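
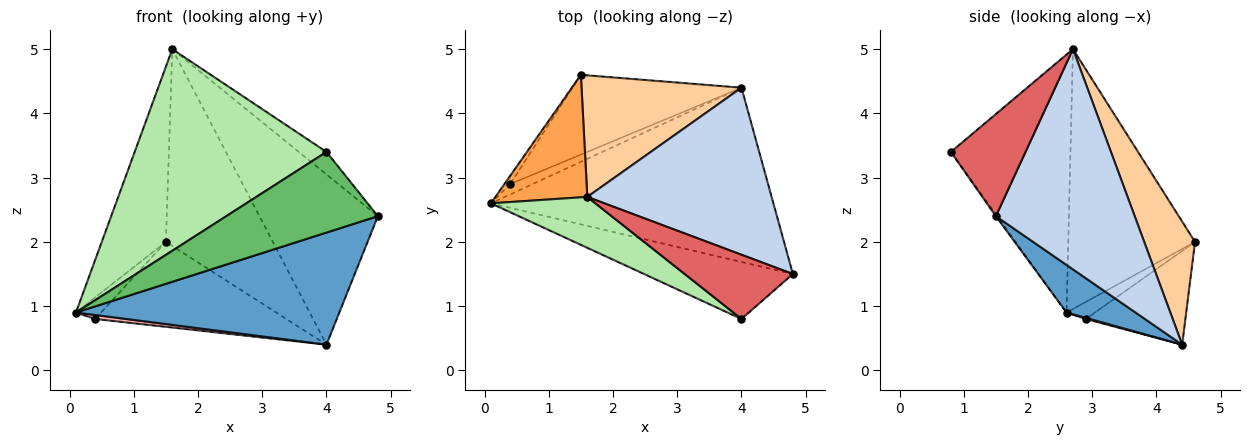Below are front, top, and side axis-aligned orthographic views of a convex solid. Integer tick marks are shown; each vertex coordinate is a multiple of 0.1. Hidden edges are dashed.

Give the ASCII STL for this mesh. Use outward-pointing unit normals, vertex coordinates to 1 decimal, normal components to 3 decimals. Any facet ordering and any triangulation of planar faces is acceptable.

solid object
 facet normal 0.140 -0.536 -0.833
  outer loop
   vertex 4.0 4.4 0.4
   vertex 4.8 1.5 2.4
   vertex 0.1 2.6 0.9
  endloop
 endfacet
 facet normal 0.642 0.547 0.537
  outer loop
   vertex 1.6 2.7 5.0
   vertex 4.8 1.5 2.4
   vertex 4.0 4.4 0.4
  endloop
 endfacet
 facet normal -0.851 0.430 0.301
  outer loop
   vertex 1.5 4.6 2.0
   vertex 0.1 2.6 0.9
   vertex 1.6 2.7 5.0
  endloop
 endfacet
 facet normal 0.375 0.789 0.487
  outer loop
   vertex 1.5 4.6 2.0
   vertex 1.6 2.7 5.0
   vertex 4.0 4.4 0.4
  endloop
 endfacet
 facet normal -0.007 -0.817 -0.577
  outer loop
   vertex 4.0 0.8 3.4
   vertex 0.1 2.6 0.9
   vertex 4.8 1.5 2.4
  endloop
 endfacet
 facet normal -0.517 -0.830 0.209
  outer loop
   vertex 4.0 0.8 3.4
   vertex 1.6 2.7 5.0
   vertex 0.1 2.6 0.9
  endloop
 endfacet
 facet normal 0.665 0.247 0.705
  outer loop
   vertex 4.0 0.8 3.4
   vertex 4.8 1.5 2.4
   vertex 1.6 2.7 5.0
  endloop
 endfacet
 facet normal 0.044 -0.356 -0.934
  outer loop
   vertex 0.4 2.9 0.8
   vertex 4.0 4.4 0.4
   vertex 0.1 2.6 0.9
  endloop
 endfacet
 facet normal -0.725 0.643 -0.246
  outer loop
   vertex 0.4 2.9 0.8
   vertex 0.1 2.6 0.9
   vertex 1.5 4.6 2.0
  endloop
 endfacet
 facet normal -0.355 0.681 -0.640
  outer loop
   vertex 0.4 2.9 0.8
   vertex 1.5 4.6 2.0
   vertex 4.0 4.4 0.4
  endloop
 endfacet
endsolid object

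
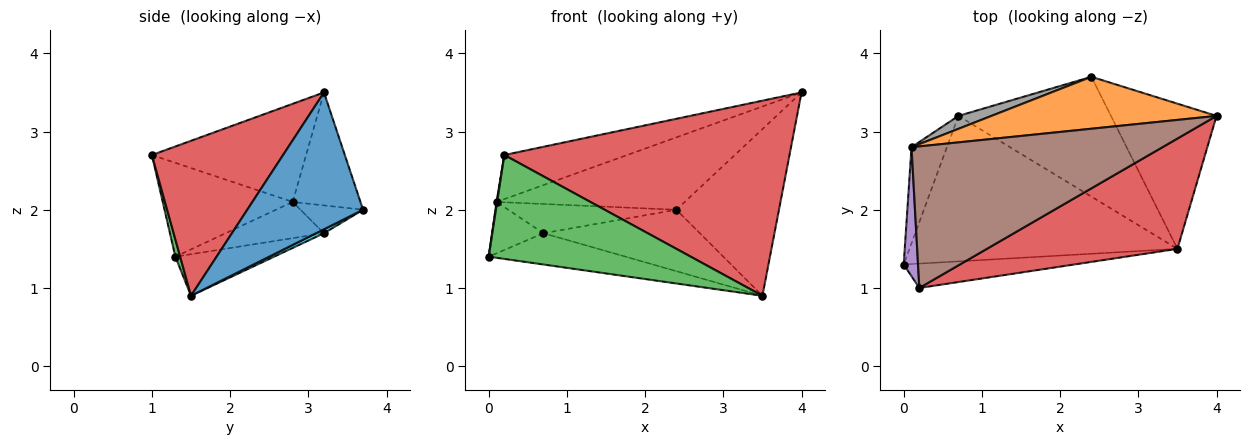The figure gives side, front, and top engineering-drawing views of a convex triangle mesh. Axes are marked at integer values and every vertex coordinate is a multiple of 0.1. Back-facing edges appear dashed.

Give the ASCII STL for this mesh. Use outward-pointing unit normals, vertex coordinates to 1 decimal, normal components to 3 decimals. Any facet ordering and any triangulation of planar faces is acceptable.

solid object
 facet normal 0.648 0.574 -0.500
  outer loop
   vertex 2.4 3.7 2.0
   vertex 4.0 3.2 3.5
   vertex 3.5 1.5 0.9
  endloop
 endfacet
 facet normal -0.281 0.780 0.559
  outer loop
   vertex 0.1 2.8 2.1
   vertex 4.0 3.2 3.5
   vertex 2.4 3.7 2.0
  endloop
 endfacet
 facet normal 0.023 -0.973 -0.228
  outer loop
   vertex 0.2 1.0 2.7
   vertex 0.0 1.3 1.4
   vertex 3.5 1.5 0.9
  endloop
 endfacet
 facet normal 0.372 -0.808 0.457
  outer loop
   vertex 0.2 1.0 2.7
   vertex 3.5 1.5 0.9
   vertex 4.0 3.2 3.5
  endloop
 endfacet
 facet normal -0.989 -0.005 0.151
  outer loop
   vertex 0.2 1.0 2.7
   vertex 0.1 2.8 2.1
   vertex 0.0 1.3 1.4
  endloop
 endfacet
 facet normal -0.350 0.279 0.894
  outer loop
   vertex 0.2 1.0 2.7
   vertex 4.0 3.2 3.5
   vertex 0.1 2.8 2.1
  endloop
 endfacet
 facet normal -0.670 0.350 -0.655
  outer loop
   vertex 0.7 3.2 1.7
   vertex 0.0 1.3 1.4
   vertex 0.1 2.8 2.1
  endloop
 endfacet
 facet normal -0.322 0.866 0.383
  outer loop
   vertex 0.7 3.2 1.7
   vertex 0.1 2.8 2.1
   vertex 2.4 3.7 2.0
  endloop
 endfacet
 facet normal -0.150 0.208 -0.967
  outer loop
   vertex 0.7 3.2 1.7
   vertex 3.5 1.5 0.9
   vertex 0.0 1.3 1.4
  endloop
 endfacet
 facet normal 0.023 0.456 -0.890
  outer loop
   vertex 0.7 3.2 1.7
   vertex 2.4 3.7 2.0
   vertex 3.5 1.5 0.9
  endloop
 endfacet
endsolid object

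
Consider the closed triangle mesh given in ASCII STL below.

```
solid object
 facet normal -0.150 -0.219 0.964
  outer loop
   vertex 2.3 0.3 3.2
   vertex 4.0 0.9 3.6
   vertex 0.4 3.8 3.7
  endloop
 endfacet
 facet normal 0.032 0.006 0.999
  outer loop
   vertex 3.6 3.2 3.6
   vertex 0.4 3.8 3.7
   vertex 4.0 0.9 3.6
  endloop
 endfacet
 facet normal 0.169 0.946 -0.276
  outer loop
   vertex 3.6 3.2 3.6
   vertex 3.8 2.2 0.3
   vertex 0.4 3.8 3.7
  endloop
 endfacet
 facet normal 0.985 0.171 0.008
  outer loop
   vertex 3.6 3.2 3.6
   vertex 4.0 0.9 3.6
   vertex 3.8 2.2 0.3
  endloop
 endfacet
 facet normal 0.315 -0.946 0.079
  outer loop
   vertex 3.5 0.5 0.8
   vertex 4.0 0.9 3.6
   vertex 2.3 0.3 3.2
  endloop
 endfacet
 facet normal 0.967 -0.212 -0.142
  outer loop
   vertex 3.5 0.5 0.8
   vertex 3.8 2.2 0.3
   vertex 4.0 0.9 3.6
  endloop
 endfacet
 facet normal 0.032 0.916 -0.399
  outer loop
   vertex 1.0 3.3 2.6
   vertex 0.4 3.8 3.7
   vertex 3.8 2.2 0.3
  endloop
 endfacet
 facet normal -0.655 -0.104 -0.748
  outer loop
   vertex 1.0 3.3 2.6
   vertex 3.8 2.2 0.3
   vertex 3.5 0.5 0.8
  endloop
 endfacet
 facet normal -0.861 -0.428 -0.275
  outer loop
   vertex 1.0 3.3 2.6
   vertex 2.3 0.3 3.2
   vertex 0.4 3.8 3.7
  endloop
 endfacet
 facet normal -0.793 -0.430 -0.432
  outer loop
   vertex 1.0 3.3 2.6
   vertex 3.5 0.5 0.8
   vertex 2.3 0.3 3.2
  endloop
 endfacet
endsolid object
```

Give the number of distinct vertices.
7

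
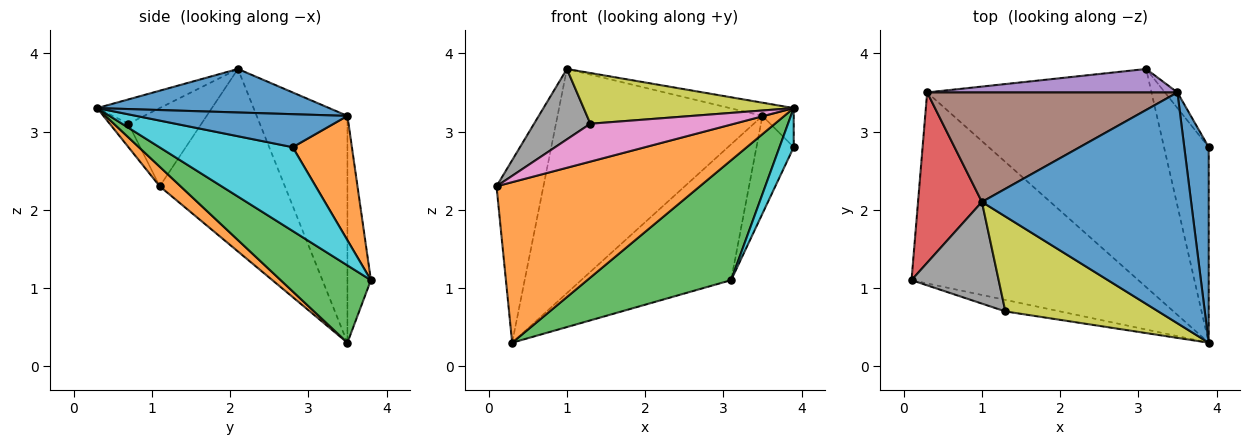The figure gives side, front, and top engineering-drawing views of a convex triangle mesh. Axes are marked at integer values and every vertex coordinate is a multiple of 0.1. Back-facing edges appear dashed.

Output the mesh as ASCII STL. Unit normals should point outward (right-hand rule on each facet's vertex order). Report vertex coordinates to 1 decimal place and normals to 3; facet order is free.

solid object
 facet normal 0.203 0.056 0.978
  outer loop
   vertex 3.5 3.5 3.2
   vertex 1.0 2.1 3.8
   vertex 3.9 0.3 3.3
  endloop
 endfacet
 facet normal 0.066 -0.642 -0.764
  outer loop
   vertex 0.3 3.5 0.3
   vertex 3.9 0.3 3.3
   vertex 0.1 1.1 2.3
  endloop
 endfacet
 facet normal 0.289 -0.461 -0.839
  outer loop
   vertex 0.3 3.5 0.3
   vertex 3.1 3.8 1.1
   vertex 3.9 0.3 3.3
  endloop
 endfacet
 facet normal -0.890 0.334 0.311
  outer loop
   vertex 0.3 3.5 0.3
   vertex 0.1 1.1 2.3
   vertex 1.0 2.1 3.8
  endloop
 endfacet
 facet normal -0.152 0.974 0.168
  outer loop
   vertex 0.3 3.5 0.3
   vertex 3.5 3.5 3.2
   vertex 3.1 3.8 1.1
  endloop
 endfacet
 facet normal -0.370 0.835 0.408
  outer loop
   vertex 0.3 3.5 0.3
   vertex 1.0 2.1 3.8
   vertex 3.5 3.5 3.2
  endloop
 endfacet
 facet normal -0.124 -0.949 -0.289
  outer loop
   vertex 1.3 0.7 3.1
   vertex 0.1 1.1 2.3
   vertex 3.9 0.3 3.3
  endloop
 endfacet
 facet normal -0.594 -0.458 0.662
  outer loop
   vertex 1.3 0.7 3.1
   vertex 1.0 2.1 3.8
   vertex 0.1 1.1 2.3
  endloop
 endfacet
 facet normal -0.139 -0.467 0.874
  outer loop
   vertex 1.3 0.7 3.1
   vertex 3.9 0.3 3.3
   vertex 1.0 2.1 3.8
  endloop
 endfacet
 facet normal 0.878 -0.094 -0.469
  outer loop
   vertex 3.9 2.8 2.8
   vertex 3.9 0.3 3.3
   vertex 3.1 3.8 1.1
  endloop
 endfacet
 facet normal 0.798 0.118 0.591
  outer loop
   vertex 3.9 2.8 2.8
   vertex 3.5 3.5 3.2
   vertex 3.9 0.3 3.3
  endloop
 endfacet
 facet normal 0.843 0.530 -0.085
  outer loop
   vertex 3.9 2.8 2.8
   vertex 3.1 3.8 1.1
   vertex 3.5 3.5 3.2
  endloop
 endfacet
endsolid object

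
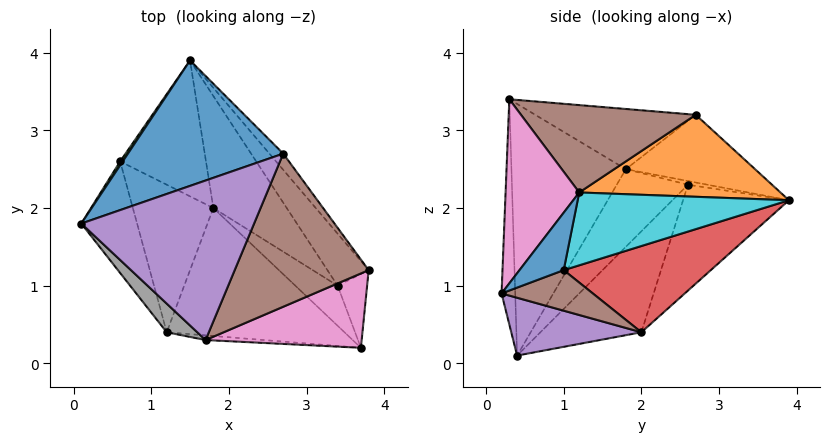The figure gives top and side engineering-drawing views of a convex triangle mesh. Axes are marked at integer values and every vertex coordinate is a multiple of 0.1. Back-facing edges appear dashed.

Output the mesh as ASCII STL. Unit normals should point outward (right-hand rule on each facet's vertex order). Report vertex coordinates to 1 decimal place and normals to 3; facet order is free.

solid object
 facet normal -0.365 0.403 0.839
  outer loop
   vertex 2.7 2.7 3.2
   vertex 1.5 3.9 2.1
   vertex 0.1 1.8 2.5
  endloop
 endfacet
 facet normal 0.757 0.640 -0.128
  outer loop
   vertex 2.7 2.7 3.2
   vertex 3.8 1.2 2.2
   vertex 1.5 3.9 2.1
  endloop
 endfacet
 facet normal -0.685 0.548 0.480
  outer loop
   vertex 0.6 2.6 2.3
   vertex 0.1 1.8 2.5
   vertex 1.5 3.9 2.1
  endloop
 endfacet
 facet normal -0.764 0.340 -0.549
  outer loop
   vertex 0.6 2.6 2.3
   vertex 1.2 0.4 0.1
   vertex 0.1 1.8 2.5
  endloop
 endfacet
 facet normal -0.322 0.211 0.923
  outer loop
   vertex 1.7 0.3 3.4
   vertex 2.7 2.7 3.2
   vertex 0.1 1.8 2.5
  endloop
 endfacet
 facet normal 0.540 -0.156 0.827
  outer loop
   vertex 1.7 0.3 3.4
   vertex 3.8 1.2 2.2
   vertex 2.7 2.7 3.2
  endloop
 endfacet
 facet normal 0.562 -0.676 0.477
  outer loop
   vertex 1.7 0.3 3.4
   vertex 3.7 0.2 0.9
   vertex 3.8 1.2 2.2
  endloop
 endfacet
 facet normal -0.707 -0.702 0.086
  outer loop
   vertex 1.7 0.3 3.4
   vertex 0.1 1.8 2.5
   vertex 1.2 0.4 0.1
  endloop
 endfacet
 facet normal -0.074 -0.997 -0.019
  outer loop
   vertex 1.7 0.3 3.4
   vertex 1.2 0.4 0.1
   vertex 3.7 0.2 0.9
  endloop
 endfacet
 facet normal 0.705 0.586 -0.399
  outer loop
   vertex 3.4 1.0 1.2
   vertex 1.5 3.9 2.1
   vertex 3.8 1.2 2.2
  endloop
 endfacet
 facet normal 0.794 0.451 -0.408
  outer loop
   vertex 3.4 1.0 1.2
   vertex 3.8 1.2 2.2
   vertex 3.7 0.2 0.9
  endloop
 endfacet
 facet normal -0.711 0.403 -0.576
  outer loop
   vertex 1.8 2.0 0.4
   vertex 0.6 2.6 2.3
   vertex 1.5 3.9 2.1
  endloop
 endfacet
 facet normal -0.723 0.379 -0.577
  outer loop
   vertex 1.8 2.0 0.4
   vertex 1.2 0.4 0.1
   vertex 0.6 2.6 2.3
  endloop
 endfacet
 facet normal 0.624 0.574 -0.531
  outer loop
   vertex 1.8 2.0 0.4
   vertex 1.5 3.9 2.1
   vertex 3.4 1.0 1.2
  endloop
 endfacet
 facet normal 0.309 0.062 -0.949
  outer loop
   vertex 1.8 2.0 0.4
   vertex 3.7 0.2 0.9
   vertex 1.2 0.4 0.1
  endloop
 endfacet
 facet normal 0.612 0.468 -0.638
  outer loop
   vertex 1.8 2.0 0.4
   vertex 3.4 1.0 1.2
   vertex 3.7 0.2 0.9
  endloop
 endfacet
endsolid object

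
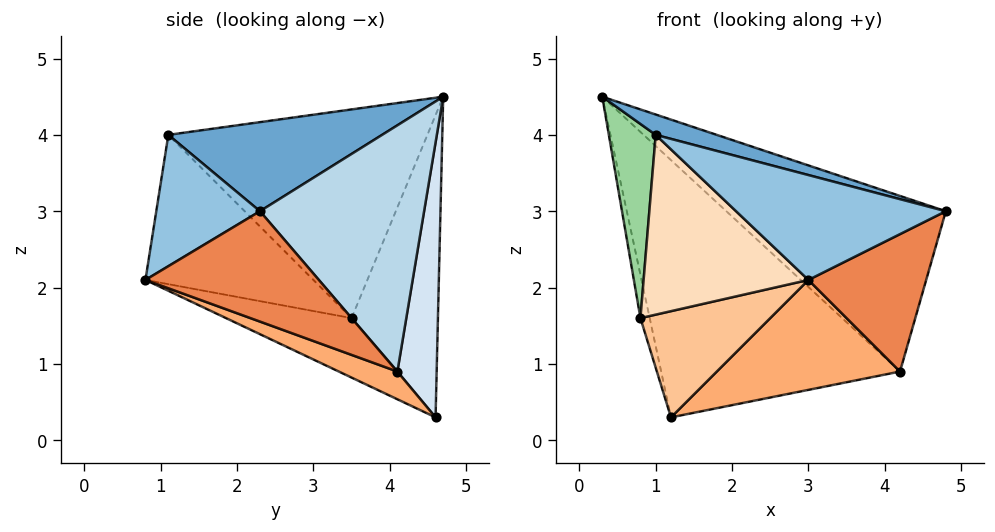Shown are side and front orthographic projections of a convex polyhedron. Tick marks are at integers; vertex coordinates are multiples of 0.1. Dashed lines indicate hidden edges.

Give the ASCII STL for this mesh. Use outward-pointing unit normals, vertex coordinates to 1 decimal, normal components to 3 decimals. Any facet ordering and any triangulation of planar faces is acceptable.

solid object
 facet normal 0.277 -0.079 0.958
  outer loop
   vertex 1.0 1.1 4.0
   vertex 4.8 2.3 3.0
   vertex 0.3 4.7 4.5
  endloop
 endfacet
 facet normal 0.379 -0.766 0.519
  outer loop
   vertex 1.0 1.1 4.0
   vertex 3.0 0.8 2.1
   vertex 4.8 2.3 3.0
  endloop
 endfacet
 facet normal 0.532 0.712 0.458
  outer loop
   vertex 4.2 4.1 0.9
   vertex 0.3 4.7 4.5
   vertex 4.8 2.3 3.0
  endloop
 endfacet
 facet normal 0.162 0.987 0.011
  outer loop
   vertex 4.2 4.1 0.9
   vertex 1.2 4.6 0.3
   vertex 0.3 4.7 4.5
  endloop
 endfacet
 facet normal 0.672 -0.456 -0.583
  outer loop
   vertex 4.2 4.1 0.9
   vertex 4.8 2.3 3.0
   vertex 3.0 0.8 2.1
  endloop
 endfacet
 facet normal 0.121 -0.378 -0.918
  outer loop
   vertex 4.2 4.1 0.9
   vertex 3.0 0.8 2.1
   vertex 1.2 4.6 0.3
  endloop
 endfacet
 facet normal -0.537 -0.555 -0.635
  outer loop
   vertex 0.8 3.5 1.6
   vertex 1.2 4.6 0.3
   vertex 3.0 0.8 2.1
  endloop
 endfacet
 facet normal -0.601 -0.590 -0.540
  outer loop
   vertex 0.8 3.5 1.6
   vertex 3.0 0.8 2.1
   vertex 1.0 1.1 4.0
  endloop
 endfacet
 facet normal -0.972 0.104 -0.211
  outer loop
   vertex 0.8 3.5 1.6
   vertex 0.3 4.7 4.5
   vertex 1.2 4.6 0.3
  endloop
 endfacet
 facet normal -0.980 -0.177 -0.096
  outer loop
   vertex 0.8 3.5 1.6
   vertex 1.0 1.1 4.0
   vertex 0.3 4.7 4.5
  endloop
 endfacet
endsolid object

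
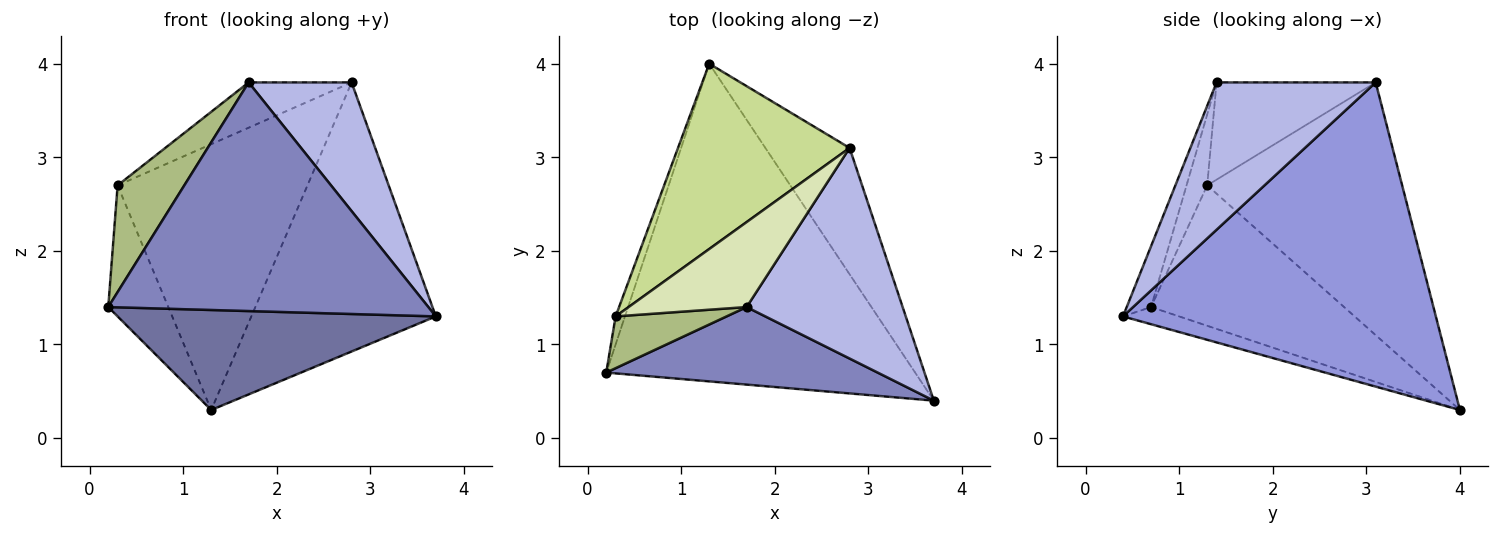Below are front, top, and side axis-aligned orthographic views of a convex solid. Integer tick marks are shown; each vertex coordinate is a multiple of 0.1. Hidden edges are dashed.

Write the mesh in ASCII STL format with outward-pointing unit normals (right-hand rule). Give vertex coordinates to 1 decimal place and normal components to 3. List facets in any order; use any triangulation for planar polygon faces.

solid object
 facet normal -0.053 -0.300 -0.953
  outer loop
   vertex 1.3 4.0 0.3
   vertex 3.7 0.4 1.3
   vertex 0.2 0.7 1.4
  endloop
 endfacet
 facet normal -0.072 -0.945 0.320
  outer loop
   vertex 1.7 1.4 3.8
   vertex 0.2 0.7 1.4
   vertex 3.7 0.4 1.3
  endloop
 endfacet
 facet normal 0.838 0.494 -0.232
  outer loop
   vertex 2.8 3.1 3.8
   vertex 3.7 0.4 1.3
   vertex 1.3 4.0 0.3
  endloop
 endfacet
 facet normal 0.627 -0.406 0.664
  outer loop
   vertex 2.8 3.1 3.8
   vertex 1.7 1.4 3.8
   vertex 3.7 0.4 1.3
  endloop
 endfacet
 facet normal -0.953 0.296 -0.064
  outer loop
   vertex 0.3 1.3 2.7
   vertex 1.3 4.0 0.3
   vertex 0.2 0.7 1.4
  endloop
 endfacet
 facet normal -0.269 -0.867 0.421
  outer loop
   vertex 0.3 1.3 2.7
   vertex 0.2 0.7 1.4
   vertex 1.7 1.4 3.8
  endloop
 endfacet
 facet normal -0.644 0.627 0.437
  outer loop
   vertex 0.3 1.3 2.7
   vertex 2.8 3.1 3.8
   vertex 1.3 4.0 0.3
  endloop
 endfacet
 facet normal -0.588 0.380 0.714
  outer loop
   vertex 0.3 1.3 2.7
   vertex 1.7 1.4 3.8
   vertex 2.8 3.1 3.8
  endloop
 endfacet
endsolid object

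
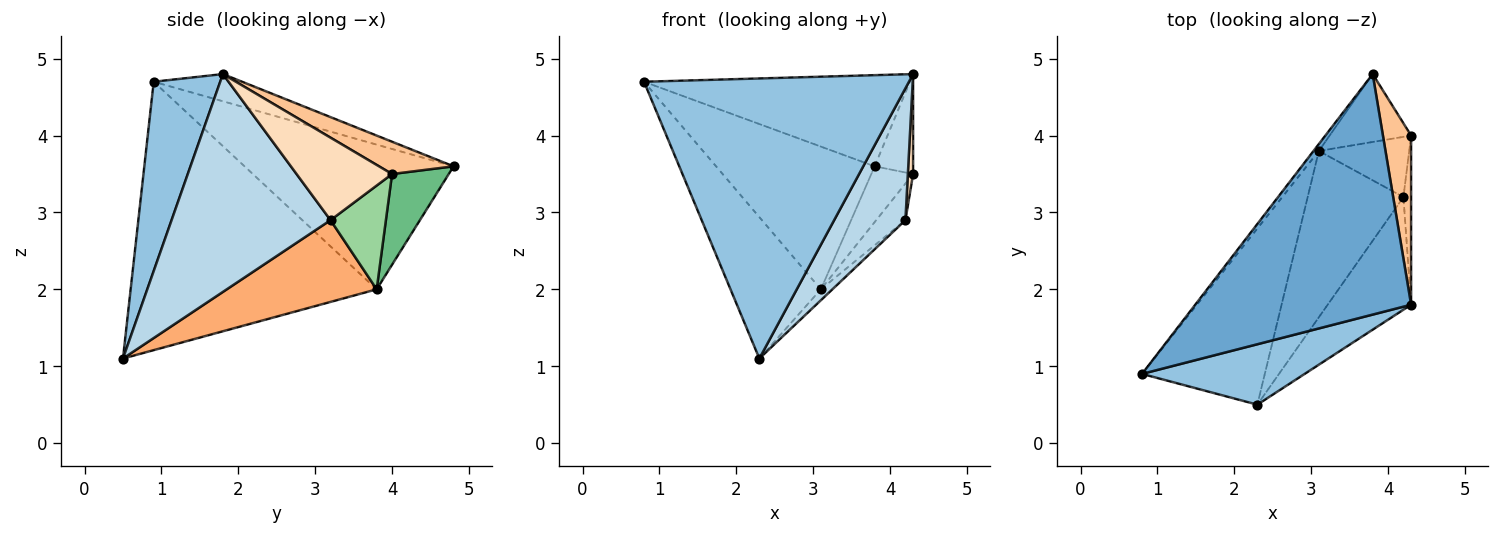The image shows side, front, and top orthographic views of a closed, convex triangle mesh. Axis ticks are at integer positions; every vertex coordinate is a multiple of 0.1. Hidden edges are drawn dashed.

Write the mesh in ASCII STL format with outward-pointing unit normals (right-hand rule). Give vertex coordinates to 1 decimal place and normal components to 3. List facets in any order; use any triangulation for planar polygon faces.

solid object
 facet normal -0.117 0.352 0.929
  outer loop
   vertex 3.8 4.8 3.6
   vertex 0.8 0.9 4.7
   vertex 4.3 1.8 4.8
  endloop
 endfacet
 facet normal 0.238 -0.949 0.205
  outer loop
   vertex 2.3 0.5 1.1
   vertex 4.3 1.8 4.8
   vertex 0.8 0.9 4.7
  endloop
 endfacet
 facet normal 0.861 -0.386 -0.330
  outer loop
   vertex 4.2 3.2 2.9
   vertex 4.3 1.8 4.8
   vertex 2.3 0.5 1.1
  endloop
 endfacet
 facet normal -0.796 0.604 -0.029
  outer loop
   vertex 3.1 3.8 2.0
   vertex 0.8 0.9 4.7
   vertex 3.8 4.8 3.6
  endloop
 endfacet
 facet normal -0.863 0.317 -0.395
  outer loop
   vertex 3.1 3.8 2.0
   vertex 2.3 0.5 1.1
   vertex 0.8 0.9 4.7
  endloop
 endfacet
 facet normal 0.649 0.050 -0.759
  outer loop
   vertex 3.1 3.8 2.0
   vertex 4.2 3.2 2.9
   vertex 2.3 0.5 1.1
  endloop
 endfacet
 facet normal 0.702 0.362 0.613
  outer loop
   vertex 4.3 4.0 3.5
   vertex 3.8 4.8 3.6
   vertex 4.3 1.8 4.8
  endloop
 endfacet
 facet normal 0.994 -0.055 -0.093
  outer loop
   vertex 4.3 4.0 3.5
   vertex 4.3 1.8 4.8
   vertex 4.2 3.2 2.9
  endloop
 endfacet
 facet normal 0.652 0.481 -0.586
  outer loop
   vertex 4.3 4.0 3.5
   vertex 3.1 3.8 2.0
   vertex 3.8 4.8 3.6
  endloop
 endfacet
 facet normal 0.701 0.370 -0.610
  outer loop
   vertex 4.3 4.0 3.5
   vertex 4.2 3.2 2.9
   vertex 3.1 3.8 2.0
  endloop
 endfacet
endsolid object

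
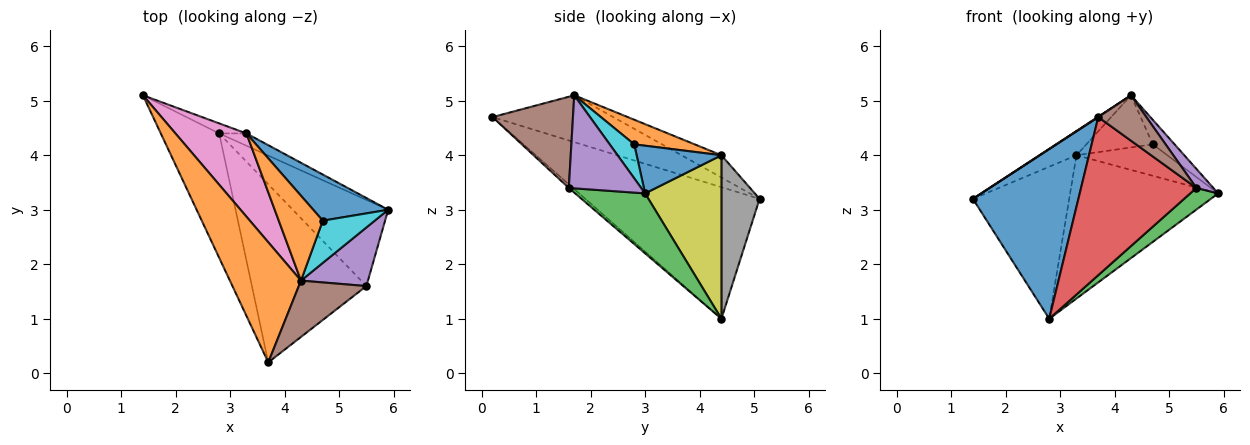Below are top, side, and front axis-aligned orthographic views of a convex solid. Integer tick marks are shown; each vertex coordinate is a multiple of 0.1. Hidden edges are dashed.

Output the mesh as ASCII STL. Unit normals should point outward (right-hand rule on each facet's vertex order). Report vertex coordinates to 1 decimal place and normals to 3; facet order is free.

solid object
 facet normal -0.800 -0.484 -0.355
  outer loop
   vertex 2.8 4.4 1.0
   vertex 3.7 0.2 4.7
   vertex 1.4 5.1 3.2
  endloop
 endfacet
 facet normal -0.550 -0.003 0.835
  outer loop
   vertex 4.3 1.7 5.1
   vertex 1.4 5.1 3.2
   vertex 3.7 0.2 4.7
  endloop
 endfacet
 facet normal 0.521 -0.208 -0.828
  outer loop
   vertex 5.5 1.6 3.4
   vertex 2.8 4.4 1.0
   vertex 5.9 3.0 3.3
  endloop
 endfacet
 facet normal -0.024 -0.664 -0.748
  outer loop
   vertex 5.5 1.6 3.4
   vertex 3.7 0.2 4.7
   vertex 2.8 4.4 1.0
  endloop
 endfacet
 facet normal 0.797 -0.187 0.574
  outer loop
   vertex 5.5 1.6 3.4
   vertex 5.9 3.0 3.3
   vertex 4.3 1.7 5.1
  endloop
 endfacet
 facet normal 0.724 -0.433 0.537
  outer loop
   vertex 5.5 1.6 3.4
   vertex 4.3 1.7 5.1
   vertex 3.7 0.2 4.7
  endloop
 endfacet
 facet normal -0.288 0.268 0.919
  outer loop
   vertex 3.3 4.4 4.0
   vertex 1.4 5.1 3.2
   vertex 4.3 1.7 5.1
  endloop
 endfacet
 facet normal 0.368 0.928 -0.061
  outer loop
   vertex 3.3 4.4 4.0
   vertex 2.8 4.4 1.0
   vertex 1.4 5.1 3.2
  endloop
 endfacet
 facet normal 0.457 0.886 -0.076
  outer loop
   vertex 3.3 4.4 4.0
   vertex 5.9 3.0 3.3
   vertex 2.8 4.4 1.0
  endloop
 endfacet
 facet normal 0.492 0.437 0.753
  outer loop
   vertex 4.7 2.8 4.2
   vertex 4.3 1.7 5.1
   vertex 5.9 3.0 3.3
  endloop
 endfacet
 facet normal 0.465 0.499 0.731
  outer loop
   vertex 4.7 2.8 4.2
   vertex 5.9 3.0 3.3
   vertex 3.3 4.4 4.0
  endloop
 endfacet
 facet normal 0.430 0.473 0.769
  outer loop
   vertex 4.7 2.8 4.2
   vertex 3.3 4.4 4.0
   vertex 4.3 1.7 5.1
  endloop
 endfacet
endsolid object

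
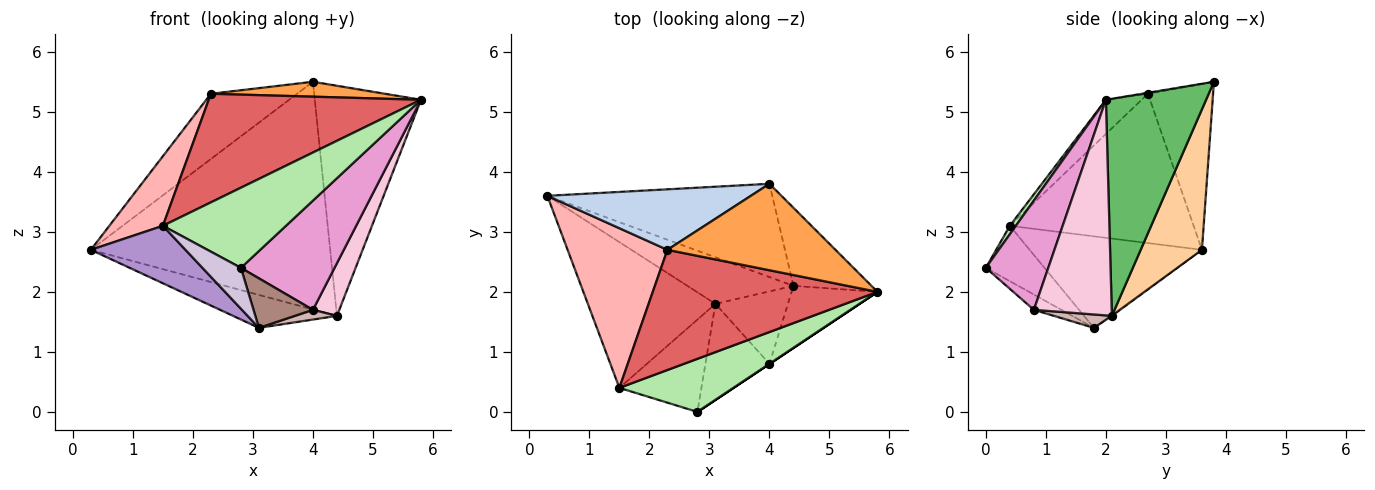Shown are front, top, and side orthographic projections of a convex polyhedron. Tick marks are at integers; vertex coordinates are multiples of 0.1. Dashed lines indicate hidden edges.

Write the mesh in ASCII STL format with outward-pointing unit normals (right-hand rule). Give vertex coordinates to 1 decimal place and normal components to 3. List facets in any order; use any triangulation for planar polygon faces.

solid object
 facet normal -0.008 0.578 -0.816
  outer loop
   vertex 4.4 2.1 1.6
   vertex 3.1 1.8 1.4
   vertex 0.3 3.6 2.7
  endloop
 endfacet
 facet normal -0.485 0.641 0.595
  outer loop
   vertex 4.0 3.8 5.5
   vertex 0.3 3.6 2.7
   vertex 2.3 2.7 5.3
  endloop
 endfacet
 facet normal -0.006 -0.170 0.985
  outer loop
   vertex 4.0 3.8 5.5
   vertex 2.3 2.7 5.3
   vertex 5.8 2.0 5.2
  endloop
 endfacet
 facet normal 0.230 0.900 -0.369
  outer loop
   vertex 4.0 3.8 5.5
   vertex 4.4 2.1 1.6
   vertex 0.3 3.6 2.7
  endloop
 endfacet
 facet normal 0.666 0.706 -0.239
  outer loop
   vertex 4.0 3.8 5.5
   vertex 5.8 2.0 5.2
   vertex 4.4 2.1 1.6
  endloop
 endfacet
 facet normal 0.041 -0.833 0.552
  outer loop
   vertex 1.5 0.4 3.1
   vertex 2.8 0.0 2.4
   vertex 5.8 2.0 5.2
  endloop
 endfacet
 facet normal -0.112 -0.666 0.737
  outer loop
   vertex 1.5 0.4 3.1
   vertex 5.8 2.0 5.2
   vertex 2.3 2.7 5.3
  endloop
 endfacet
 facet normal -0.808 -0.236 0.540
  outer loop
   vertex 1.5 0.4 3.1
   vertex 2.3 2.7 5.3
   vertex 0.3 3.6 2.7
  endloop
 endfacet
 facet normal -0.555 -0.305 -0.774
  outer loop
   vertex 1.5 0.4 3.1
   vertex 0.3 3.6 2.7
   vertex 3.1 1.8 1.4
  endloop
 endfacet
 facet normal -0.525 -0.345 -0.778
  outer loop
   vertex 1.5 0.4 3.1
   vertex 3.1 1.8 1.4
   vertex 2.8 0.0 2.4
  endloop
 endfacet
 facet normal -0.208 -0.448 -0.869
  outer loop
   vertex 4.0 0.8 1.7
   vertex 2.8 0.0 2.4
   vertex 3.1 1.8 1.4
  endloop
 endfacet
 facet normal 0.180 -0.130 -0.975
  outer loop
   vertex 4.0 0.8 1.7
   vertex 3.1 1.8 1.4
   vertex 4.4 2.1 1.6
  endloop
 endfacet
 facet normal 0.555 -0.832 0.000
  outer loop
   vertex 4.0 0.8 1.7
   vertex 5.8 2.0 5.2
   vertex 2.8 0.0 2.4
  endloop
 endfacet
 facet normal 0.886 -0.300 -0.353
  outer loop
   vertex 4.0 0.8 1.7
   vertex 4.4 2.1 1.6
   vertex 5.8 2.0 5.2
  endloop
 endfacet
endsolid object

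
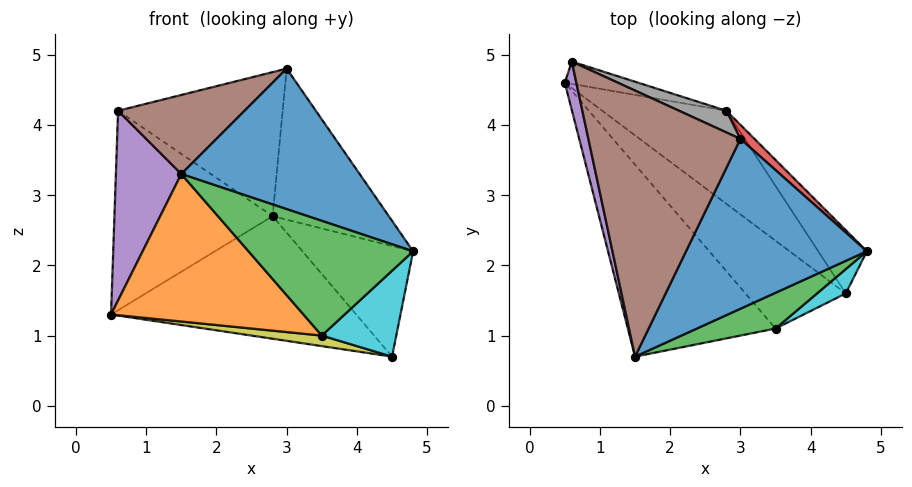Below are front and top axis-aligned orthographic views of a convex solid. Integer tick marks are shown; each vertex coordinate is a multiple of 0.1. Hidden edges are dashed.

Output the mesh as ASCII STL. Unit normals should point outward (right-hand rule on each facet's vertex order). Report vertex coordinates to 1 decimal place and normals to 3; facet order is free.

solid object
 facet normal 0.480 -0.559 0.676
  outer loop
   vertex 3.0 3.8 4.8
   vertex 1.5 0.7 3.3
   vertex 4.8 2.2 2.2
  endloop
 endfacet
 facet normal -0.620 -0.478 -0.622
  outer loop
   vertex 3.5 1.1 1.0
   vertex 1.5 0.7 3.3
   vertex 0.5 4.6 1.3
  endloop
 endfacet
 facet normal 0.470 -0.842 0.263
  outer loop
   vertex 3.5 1.1 1.0
   vertex 4.8 2.2 2.2
   vertex 1.5 0.7 3.3
  endloop
 endfacet
 facet normal 0.714 0.697 0.065
  outer loop
   vertex 2.8 4.2 2.7
   vertex 3.0 3.8 4.8
   vertex 4.8 2.2 2.2
  endloop
 endfacet
 facet normal -0.974 -0.221 0.056
  outer loop
   vertex 0.6 4.9 4.2
   vertex 0.5 4.6 1.3
   vertex 1.5 0.7 3.3
  endloop
 endfacet
 facet normal -0.347 -0.267 0.899
  outer loop
   vertex 0.6 4.9 4.2
   vertex 1.5 0.7 3.3
   vertex 3.0 3.8 4.8
  endloop
 endfacet
 facet normal 0.234 0.966 -0.108
  outer loop
   vertex 0.6 4.9 4.2
   vertex 2.8 4.2 2.7
   vertex 0.5 4.6 1.3
  endloop
 endfacet
 facet normal 0.384 0.913 0.137
  outer loop
   vertex 0.6 4.9 4.2
   vertex 3.0 3.8 4.8
   vertex 2.8 4.2 2.7
  endloop
 endfacet
 facet normal -0.232 -0.116 -0.966
  outer loop
   vertex 4.5 1.6 0.7
   vertex 3.5 1.1 1.0
   vertex 0.5 4.6 1.3
  endloop
 endfacet
 facet normal 0.490 -0.839 0.237
  outer loop
   vertex 4.5 1.6 0.7
   vertex 4.8 2.2 2.2
   vertex 3.5 1.1 1.0
  endloop
 endfacet
 facet normal 0.452 0.710 -0.539
  outer loop
   vertex 4.5 1.6 0.7
   vertex 0.5 4.6 1.3
   vertex 2.8 4.2 2.7
  endloop
 endfacet
 facet normal 0.597 0.697 -0.398
  outer loop
   vertex 4.5 1.6 0.7
   vertex 2.8 4.2 2.7
   vertex 4.8 2.2 2.2
  endloop
 endfacet
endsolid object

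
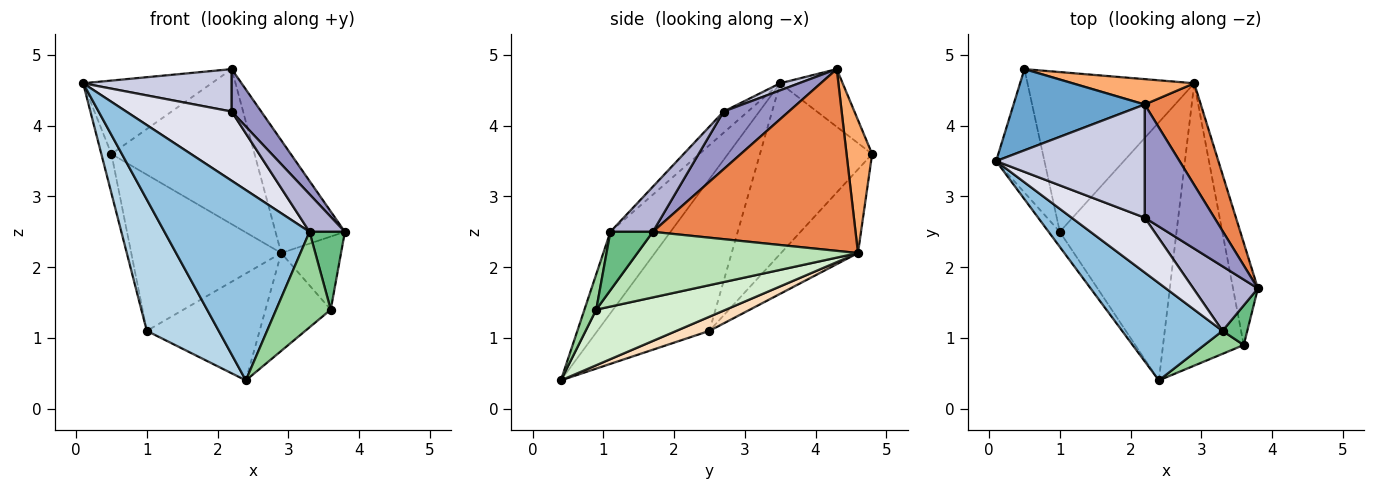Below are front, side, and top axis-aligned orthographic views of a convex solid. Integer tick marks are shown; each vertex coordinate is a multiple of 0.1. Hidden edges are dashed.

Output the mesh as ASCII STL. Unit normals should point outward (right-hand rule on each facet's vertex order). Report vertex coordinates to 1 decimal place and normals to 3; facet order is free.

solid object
 facet normal -0.310 0.638 0.705
  outer loop
   vertex 2.2 4.3 4.8
   vertex 0.5 4.8 3.6
   vertex 0.1 3.5 4.6
  endloop
 endfacet
 facet normal -0.346 -0.835 0.427
  outer loop
   vertex 3.3 1.1 2.5
   vertex 0.1 3.5 4.6
   vertex 2.4 0.4 0.4
  endloop
 endfacet
 facet normal -0.840 -0.539 -0.062
  outer loop
   vertex 1.0 2.5 1.1
   vertex 2.4 0.4 0.4
   vertex 0.1 3.5 4.6
  endloop
 endfacet
 facet normal -0.959 0.086 -0.271
  outer loop
   vertex 1.0 2.5 1.1
   vertex 0.1 3.5 4.6
   vertex 0.5 4.8 3.6
  endloop
 endfacet
 facet normal 0.908 0.311 0.280
  outer loop
   vertex 2.9 4.6 2.2
   vertex 2.2 4.3 4.8
   vertex 3.8 1.7 2.5
  endloop
 endfacet
 facet normal 0.174 0.972 0.159
  outer loop
   vertex 2.9 4.6 2.2
   vertex 0.5 4.8 3.6
   vertex 2.2 4.3 4.8
  endloop
 endfacet
 facet normal -0.338 0.658 -0.673
  outer loop
   vertex 2.9 4.6 2.2
   vertex 1.0 2.5 1.1
   vertex 0.5 4.8 3.6
  endloop
 endfacet
 facet normal 0.111 0.380 -0.918
  outer loop
   vertex 2.9 4.6 2.2
   vertex 2.4 0.4 0.4
   vertex 1.0 2.5 1.1
  endloop
 endfacet
 facet normal 0.730 -0.609 0.310
  outer loop
   vertex 3.6 0.9 1.4
   vertex 3.8 1.7 2.5
   vertex 3.3 1.1 2.5
  endloop
 endfacet
 facet normal 0.206 -0.951 0.229
  outer loop
   vertex 3.6 0.9 1.4
   vertex 3.3 1.1 2.5
   vertex 2.4 0.4 0.4
  endloop
 endfacet
 facet normal 0.906 0.246 -0.344
  outer loop
   vertex 3.6 0.9 1.4
   vertex 2.9 4.6 2.2
   vertex 3.8 1.7 2.5
  endloop
 endfacet
 facet normal 0.546 0.274 -0.792
  outer loop
   vertex 3.6 0.9 1.4
   vertex 2.4 0.4 0.4
   vertex 2.9 4.6 2.2
  endloop
 endfacet
 facet normal 0.613 -0.277 0.740
  outer loop
   vertex 2.2 2.7 4.2
   vertex 3.8 1.7 2.5
   vertex 2.2 4.3 4.8
  endloop
 endfacet
 facet normal 0.517 -0.431 0.740
  outer loop
   vertex 2.2 2.7 4.2
   vertex 3.3 1.1 2.5
   vertex 3.8 1.7 2.5
  endloop
 endfacet
 facet normal 0.045 -0.351 0.935
  outer loop
   vertex 2.2 2.7 4.2
   vertex 2.2 4.3 4.8
   vertex 0.1 3.5 4.6
  endloop
 endfacet
 facet normal -0.177 -0.771 0.611
  outer loop
   vertex 2.2 2.7 4.2
   vertex 0.1 3.5 4.6
   vertex 3.3 1.1 2.5
  endloop
 endfacet
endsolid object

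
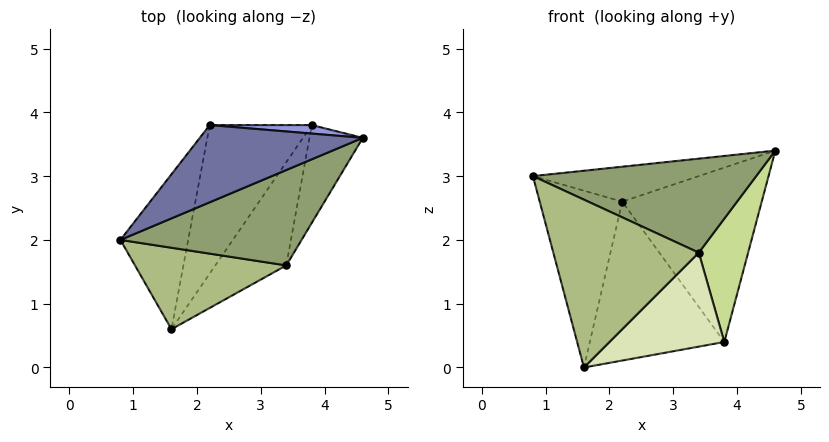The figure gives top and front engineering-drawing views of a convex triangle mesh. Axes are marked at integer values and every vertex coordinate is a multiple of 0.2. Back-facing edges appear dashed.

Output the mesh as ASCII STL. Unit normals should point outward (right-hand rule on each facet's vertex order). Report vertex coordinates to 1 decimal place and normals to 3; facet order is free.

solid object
 facet normal -0.260 0.398 0.880
  outer loop
   vertex 2.2 3.8 2.6
   vertex 0.8 2.0 3.0
   vertex 4.6 3.6 3.4
  endloop
 endfacet
 facet normal -0.756 0.492 -0.431
  outer loop
   vertex 2.2 3.8 2.6
   vertex 1.6 0.6 0.0
   vertex 0.8 2.0 3.0
  endloop
 endfacet
 facet normal 0.067 0.997 0.049
  outer loop
   vertex 3.8 3.8 0.4
   vertex 2.2 3.8 2.6
   vertex 4.6 3.6 3.4
  endloop
 endfacet
 facet normal -0.684 0.533 -0.498
  outer loop
   vertex 3.8 3.8 0.4
   vertex 1.6 0.6 0.0
   vertex 2.2 3.8 2.6
  endloop
 endfacet
 facet normal 0.215 -0.686 0.695
  outer loop
   vertex 3.4 1.6 1.8
   vertex 4.6 3.6 3.4
   vertex 0.8 2.0 3.0
  endloop
 endfacet
 facet normal 0.063 -0.898 0.436
  outer loop
   vertex 3.4 1.6 1.8
   vertex 0.8 2.0 3.0
   vertex 1.6 0.6 0.0
  endloop
 endfacet
 facet normal 0.906 -0.332 -0.264
  outer loop
   vertex 3.4 1.6 1.8
   vertex 3.8 3.8 0.4
   vertex 4.6 3.6 3.4
  endloop
 endfacet
 facet normal 0.744 -0.450 -0.494
  outer loop
   vertex 3.4 1.6 1.8
   vertex 1.6 0.6 0.0
   vertex 3.8 3.8 0.4
  endloop
 endfacet
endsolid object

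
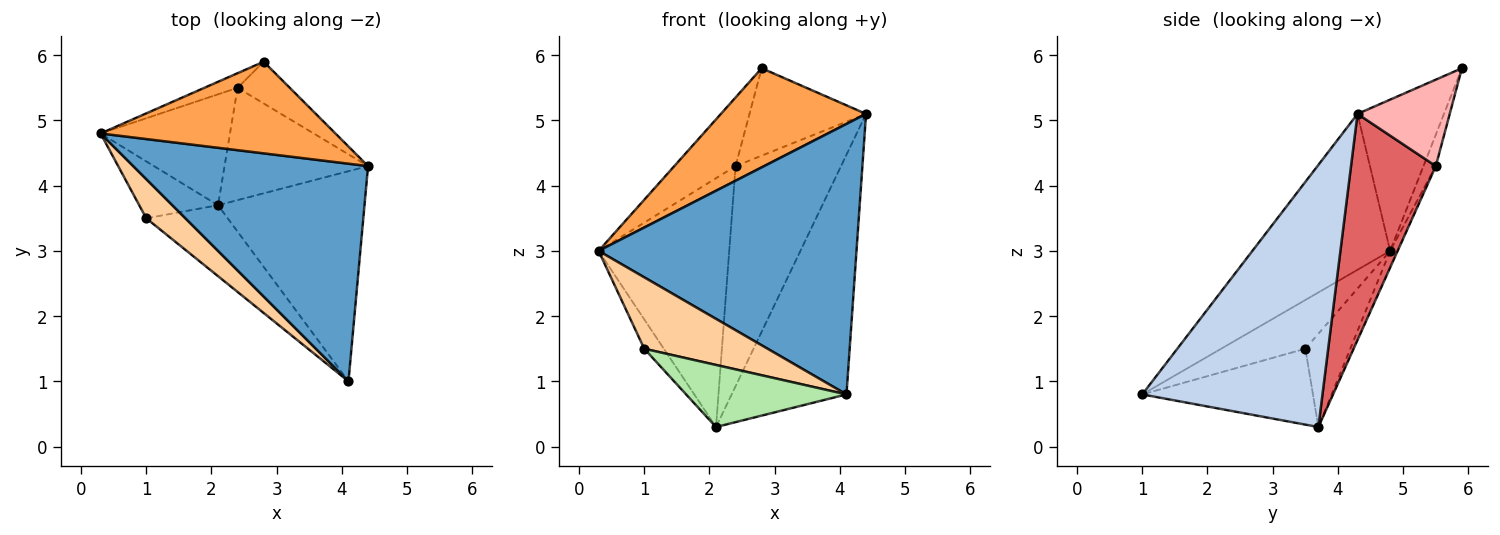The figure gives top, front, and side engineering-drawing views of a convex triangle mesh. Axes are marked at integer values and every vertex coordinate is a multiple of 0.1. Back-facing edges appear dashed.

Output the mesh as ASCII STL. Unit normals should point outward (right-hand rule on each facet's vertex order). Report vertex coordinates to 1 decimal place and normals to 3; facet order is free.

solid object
 facet normal -0.384 -0.719 0.579
  outer loop
   vertex 4.1 1.0 0.8
   vertex 4.4 4.3 5.1
   vertex 0.3 4.8 3.0
  endloop
 endfacet
 facet normal 0.763 0.486 -0.426
  outer loop
   vertex 2.1 3.7 0.3
   vertex 4.4 4.3 5.1
   vertex 4.1 1.0 0.8
  endloop
 endfacet
 facet normal -0.401 -0.673 0.622
  outer loop
   vertex 2.8 5.9 5.8
   vertex 0.3 4.8 3.0
   vertex 4.4 4.3 5.1
  endloop
 endfacet
 facet normal -0.514 -0.752 0.412
  outer loop
   vertex 1.0 3.5 1.5
   vertex 4.1 1.0 0.8
   vertex 0.3 4.8 3.0
  endloop
 endfacet
 facet normal -0.725 0.316 -0.612
  outer loop
   vertex 1.0 3.5 1.5
   vertex 0.3 4.8 3.0
   vertex 2.1 3.7 0.3
  endloop
 endfacet
 facet normal -0.574 -0.539 -0.616
  outer loop
   vertex 1.0 3.5 1.5
   vertex 2.1 3.7 0.3
   vertex 4.1 1.0 0.8
  endloop
 endfacet
 facet normal 0.582 0.724 -0.370
  outer loop
   vertex 2.4 5.5 4.3
   vertex 4.4 4.3 5.1
   vertex 2.1 3.7 0.3
  endloop
 endfacet
 facet normal 0.581 0.734 -0.351
  outer loop
   vertex 2.4 5.5 4.3
   vertex 2.8 5.9 5.8
   vertex 4.4 4.3 5.1
  endloop
 endfacet
 facet normal -0.052 0.912 -0.407
  outer loop
   vertex 2.4 5.5 4.3
   vertex 2.1 3.7 0.3
   vertex 0.3 4.8 3.0
  endloop
 endfacet
 facet normal -0.193 0.960 -0.204
  outer loop
   vertex 2.4 5.5 4.3
   vertex 0.3 4.8 3.0
   vertex 2.8 5.9 5.8
  endloop
 endfacet
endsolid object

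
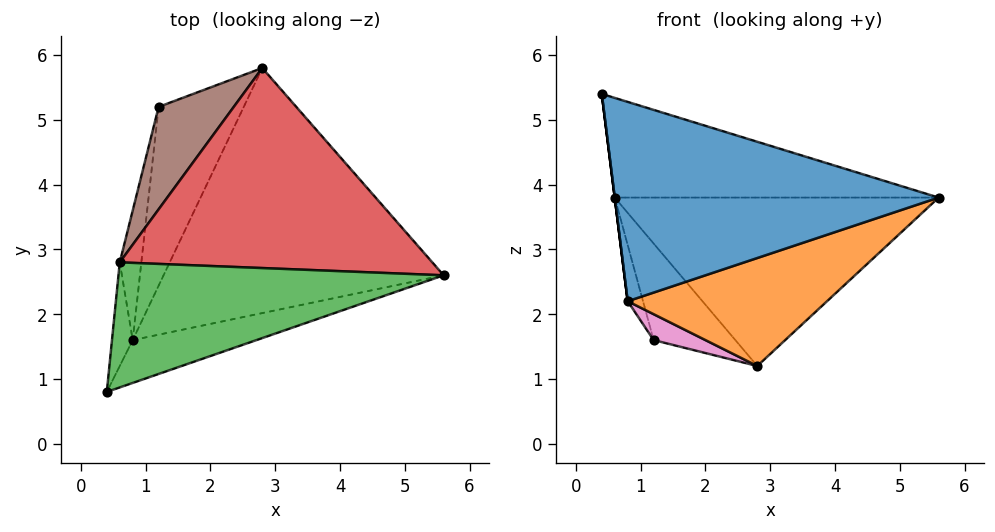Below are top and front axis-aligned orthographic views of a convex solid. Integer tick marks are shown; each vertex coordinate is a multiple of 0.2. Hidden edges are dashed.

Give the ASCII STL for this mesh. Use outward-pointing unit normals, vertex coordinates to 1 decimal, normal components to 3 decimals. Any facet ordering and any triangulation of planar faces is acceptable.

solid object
 facet normal 0.264 -0.943 -0.203
  outer loop
   vertex 0.8 1.6 2.2
   vertex 5.6 2.6 3.8
   vertex 0.4 0.8 5.4
  endloop
 endfacet
 facet normal 0.363 -0.376 -0.853
  outer loop
   vertex 0.8 1.6 2.2
   vertex 2.8 5.8 1.2
   vertex 5.6 2.6 3.8
  endloop
 endfacet
 facet normal 0.025 0.623 0.782
  outer loop
   vertex 0.6 2.8 3.8
   vertex 0.4 0.8 5.4
   vertex 5.6 2.6 3.8
  endloop
 endfacet
 facet normal 0.026 0.644 0.765
  outer loop
   vertex 0.6 2.8 3.8
   vertex 5.6 2.6 3.8
   vertex 2.8 5.8 1.2
  endloop
 endfacet
 facet normal -0.992 0.000 -0.124
  outer loop
   vertex 0.6 2.8 3.8
   vertex 0.8 1.6 2.2
   vertex 0.4 0.8 5.4
  endloop
 endfacet
 facet normal -0.075 0.684 0.726
  outer loop
   vertex 1.2 5.2 1.6
   vertex 0.6 2.8 3.8
   vertex 2.8 5.8 1.2
  endloop
 endfacet
 facet normal -0.190 -0.141 -0.972
  outer loop
   vertex 1.2 5.2 1.6
   vertex 2.8 5.8 1.2
   vertex 0.8 1.6 2.2
  endloop
 endfacet
 facet normal -0.980 0.079 -0.182
  outer loop
   vertex 1.2 5.2 1.6
   vertex 0.8 1.6 2.2
   vertex 0.6 2.8 3.8
  endloop
 endfacet
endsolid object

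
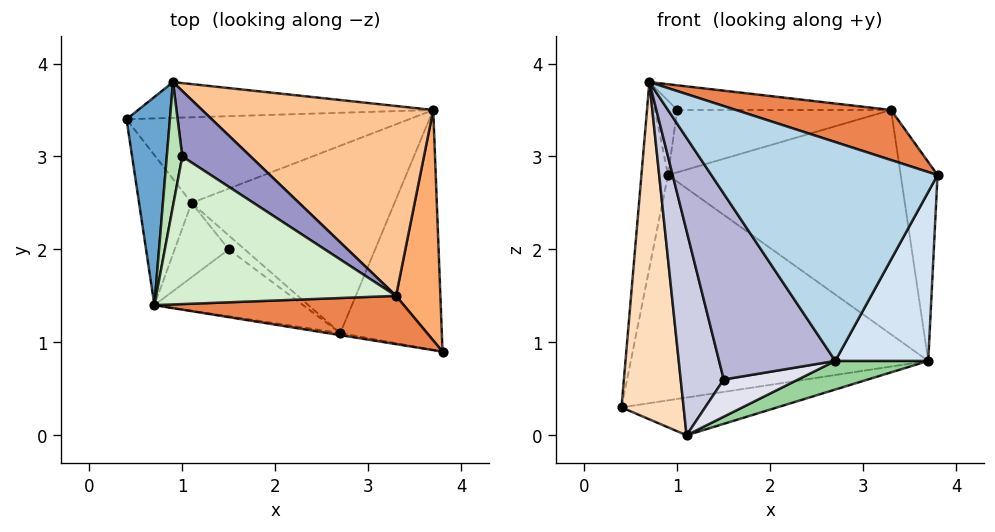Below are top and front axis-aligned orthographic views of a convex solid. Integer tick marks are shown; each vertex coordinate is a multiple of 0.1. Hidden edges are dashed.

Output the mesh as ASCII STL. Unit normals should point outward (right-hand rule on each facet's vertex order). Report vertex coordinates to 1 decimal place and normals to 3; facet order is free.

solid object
 facet normal -0.974 0.152 0.170
  outer loop
   vertex 0.9 3.8 2.8
   vertex 0.4 3.4 0.3
   vertex 0.7 1.4 3.8
  endloop
 endfacet
 facet normal -0.006 0.988 -0.157
  outer loop
   vertex 3.7 3.5 0.8
   vertex 0.4 3.4 0.3
   vertex 0.9 3.8 2.8
  endloop
 endfacet
 facet normal -0.162 -0.987 -0.009
  outer loop
   vertex 2.7 1.1 0.8
   vertex 3.8 0.9 2.8
   vertex 0.7 1.4 3.8
  endloop
 endfacet
 facet normal 0.810 -0.338 -0.479
  outer loop
   vertex 2.7 1.1 0.8
   vertex 3.7 3.5 0.8
   vertex 3.8 0.9 2.8
  endloop
 endfacet
 facet normal 0.107 -0.716 0.690
  outer loop
   vertex 3.3 1.5 3.5
   vertex 0.7 1.4 3.8
   vertex 3.8 0.9 2.8
  endloop
 endfacet
 facet normal 0.879 0.311 0.361
  outer loop
   vertex 3.3 1.5 3.5
   vertex 3.8 0.9 2.8
   vertex 3.7 3.5 0.8
  endloop
 endfacet
 facet normal 0.477 0.671 0.568
  outer loop
   vertex 3.3 1.5 3.5
   vertex 3.7 3.5 0.8
   vertex 0.9 3.8 2.8
  endloop
 endfacet
 facet normal -0.803 -0.544 -0.242
  outer loop
   vertex 1.1 2.5 0.0
   vertex 0.7 1.4 3.8
   vertex 0.4 3.4 0.3
  endloop
 endfacet
 facet normal 0.125 0.400 -0.908
  outer loop
   vertex 1.1 2.5 0.0
   vertex 0.4 3.4 0.3
   vertex 3.7 3.5 0.8
  endloop
 endfacet
 facet normal 0.341 -0.142 -0.929
  outer loop
   vertex 1.1 2.5 0.0
   vertex 3.7 3.5 0.8
   vertex 2.7 1.1 0.8
  endloop
 endfacet
 facet normal -0.884 0.241 0.402
  outer loop
   vertex 1.0 3.0 3.5
   vertex 0.9 3.8 2.8
   vertex 0.7 1.4 3.8
  endloop
 endfacet
 facet normal 0.107 0.164 0.981
  outer loop
   vertex 1.0 3.0 3.5
   vertex 0.7 1.4 3.8
   vertex 3.3 1.5 3.5
  endloop
 endfacet
 facet normal 0.410 0.629 0.660
  outer loop
   vertex 1.0 3.0 3.5
   vertex 3.3 1.5 3.5
   vertex 0.9 3.8 2.8
  endloop
 endfacet
 facet normal -0.545 -0.789 -0.284
  outer loop
   vertex 1.5 2.0 0.6
   vertex 2.7 1.1 0.8
   vertex 0.7 1.4 3.8
  endloop
 endfacet
 facet normal -0.552 -0.784 -0.285
  outer loop
   vertex 1.5 2.0 0.6
   vertex 0.7 1.4 3.8
   vertex 1.1 2.5 0.0
  endloop
 endfacet
 facet normal -0.541 -0.787 -0.295
  outer loop
   vertex 1.5 2.0 0.6
   vertex 1.1 2.5 0.0
   vertex 2.7 1.1 0.8
  endloop
 endfacet
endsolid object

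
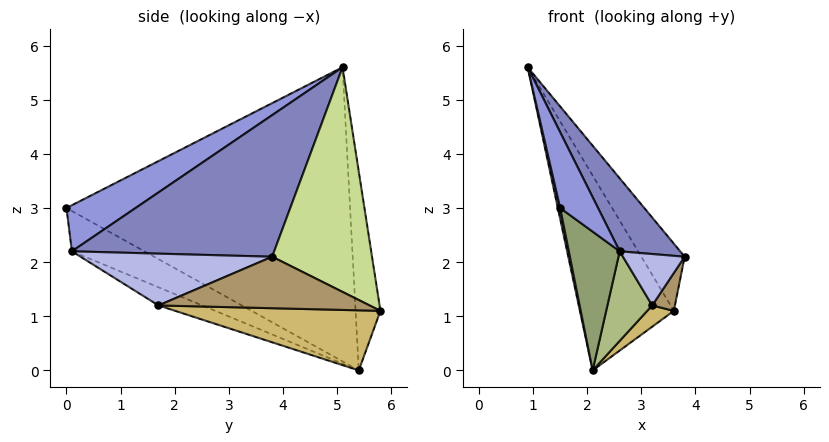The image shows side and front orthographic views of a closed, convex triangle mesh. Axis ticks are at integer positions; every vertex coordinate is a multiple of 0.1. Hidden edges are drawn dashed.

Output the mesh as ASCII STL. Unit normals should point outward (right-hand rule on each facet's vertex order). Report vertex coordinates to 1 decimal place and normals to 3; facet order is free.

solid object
 facet normal -0.978 -0.008 -0.210
  outer loop
   vertex 2.1 5.4 0.0
   vertex 1.5 0.0 3.0
   vertex 0.9 5.1 5.6
  endloop
 endfacet
 facet normal 0.712 -0.213 0.669
  outer loop
   vertex 2.6 0.1 2.2
   vertex 3.8 3.8 2.1
   vertex 0.9 5.1 5.6
  endloop
 endfacet
 facet normal 0.577 -0.316 0.753
  outer loop
   vertex 2.6 0.1 2.2
   vertex 0.9 5.1 5.6
   vertex 1.5 0.0 3.0
  endloop
 endfacet
 facet normal 0.949 -0.306 0.080
  outer loop
   vertex 2.6 0.1 2.2
   vertex 3.2 1.7 1.2
   vertex 3.8 3.8 2.1
  endloop
 endfacet
 facet normal -0.525 -0.368 -0.768
  outer loop
   vertex 2.6 0.1 2.2
   vertex 1.5 0.0 3.0
   vertex 2.1 5.4 0.0
  endloop
 endfacet
 facet normal -0.377 -0.385 -0.842
  outer loop
   vertex 2.6 0.1 2.2
   vertex 2.1 5.4 0.0
   vertex 3.2 1.7 1.2
  endloop
 endfacet
 facet normal 0.782 0.339 0.522
  outer loop
   vertex 3.6 5.8 1.1
   vertex 0.9 5.1 5.6
   vertex 3.8 3.8 2.1
  endloop
 endfacet
 facet normal -0.256 0.967 -0.003
  outer loop
   vertex 3.6 5.8 1.1
   vertex 2.1 5.4 0.0
   vertex 0.9 5.1 5.6
  endloop
 endfacet
 facet normal 0.919 -0.099 -0.382
  outer loop
   vertex 3.6 5.8 1.1
   vertex 3.8 3.8 2.1
   vertex 3.2 1.7 1.2
  endloop
 endfacet
 facet normal 0.603 -0.078 -0.794
  outer loop
   vertex 3.6 5.8 1.1
   vertex 3.2 1.7 1.2
   vertex 2.1 5.4 0.0
  endloop
 endfacet
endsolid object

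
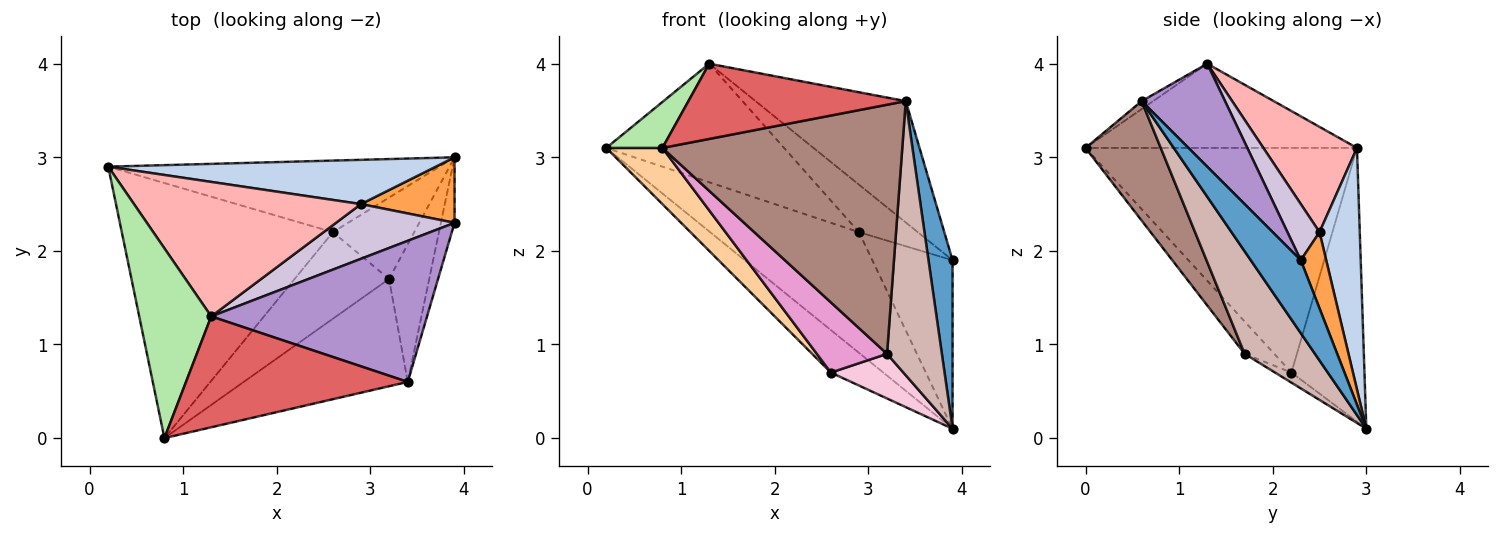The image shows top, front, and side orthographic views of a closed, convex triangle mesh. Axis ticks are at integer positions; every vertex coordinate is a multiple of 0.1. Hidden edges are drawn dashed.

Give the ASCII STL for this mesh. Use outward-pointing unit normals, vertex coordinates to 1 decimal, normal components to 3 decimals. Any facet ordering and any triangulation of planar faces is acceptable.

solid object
 facet normal 0.889 -0.428 -0.166
  outer loop
   vertex 3.4 0.6 3.6
   vertex 3.9 3.0 0.1
   vertex 3.9 2.3 1.9
  endloop
 endfacet
 facet normal 0.246 0.910 0.334
  outer loop
   vertex 2.9 2.5 2.2
   vertex 3.9 3.0 0.1
   vertex 0.2 2.9 3.1
  endloop
 endfacet
 facet normal 0.283 0.894 0.348
  outer loop
   vertex 2.9 2.5 2.2
   vertex 3.9 2.3 1.9
   vertex 3.9 3.0 0.1
  endloop
 endfacet
 facet normal -0.721 -0.149 -0.677
  outer loop
   vertex 2.6 2.2 0.7
   vertex 0.8 0.0 3.1
   vertex 0.2 2.9 3.1
  endloop
 endfacet
 facet normal -0.579 0.416 -0.701
  outer loop
   vertex 2.6 2.2 0.7
   vertex 0.2 2.9 3.1
   vertex 3.9 3.0 0.1
  endloop
 endfacet
 facet normal -0.751 -0.155 0.642
  outer loop
   vertex 1.3 1.3 4.0
   vertex 0.2 2.9 3.1
   vertex 0.8 0.0 3.1
  endloop
 endfacet
 facet normal -0.030 -0.561 0.827
  outer loop
   vertex 1.3 1.3 4.0
   vertex 0.8 0.0 3.1
   vertex 3.4 0.6 3.6
  endloop
 endfacet
 facet normal 0.329 0.624 0.708
  outer loop
   vertex 1.3 1.3 4.0
   vertex 2.9 2.5 2.2
   vertex 0.2 2.9 3.1
  endloop
 endfacet
 facet normal 0.340 0.613 0.713
  outer loop
   vertex 1.3 1.3 4.0
   vertex 3.4 0.6 3.6
   vertex 3.9 2.3 1.9
  endloop
 endfacet
 facet normal 0.337 0.617 0.711
  outer loop
   vertex 1.3 1.3 4.0
   vertex 3.9 2.3 1.9
   vertex 2.9 2.5 2.2
  endloop
 endfacet
 facet normal 0.277 -0.883 -0.380
  outer loop
   vertex 3.2 1.7 0.9
   vertex 3.4 0.6 3.6
   vertex 0.8 0.0 3.1
  endloop
 endfacet
 facet normal 0.754 -0.587 -0.295
  outer loop
   vertex 3.2 1.7 0.9
   vertex 3.9 3.0 0.1
   vertex 3.4 0.6 3.6
  endloop
 endfacet
 facet normal -0.257 -0.609 -0.751
  outer loop
   vertex 3.2 1.7 0.9
   vertex 0.8 0.0 3.1
   vertex 2.6 2.2 0.7
  endloop
 endfacet
 facet normal -0.108 -0.478 -0.872
  outer loop
   vertex 3.2 1.7 0.9
   vertex 2.6 2.2 0.7
   vertex 3.9 3.0 0.1
  endloop
 endfacet
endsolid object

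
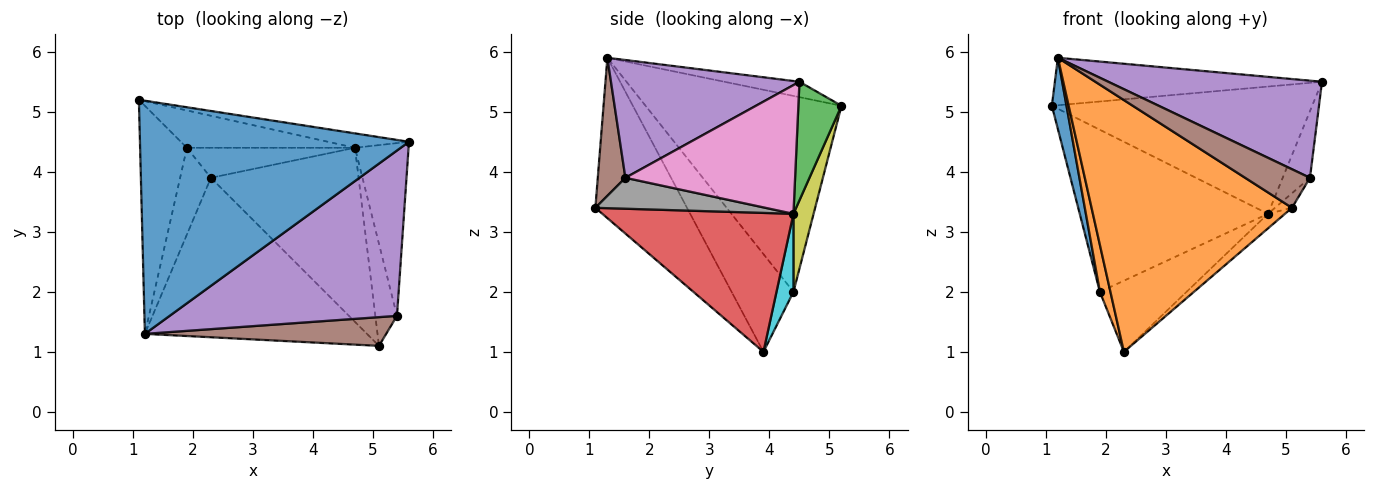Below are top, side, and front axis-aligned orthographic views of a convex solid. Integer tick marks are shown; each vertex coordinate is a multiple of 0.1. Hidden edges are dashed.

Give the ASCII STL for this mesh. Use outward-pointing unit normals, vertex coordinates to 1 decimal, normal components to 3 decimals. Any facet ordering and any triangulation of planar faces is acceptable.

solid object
 facet normal -0.056 0.199 0.978
  outer loop
   vertex 1.2 1.3 5.9
   vertex 5.6 4.5 5.5
   vertex 1.1 5.2 5.1
  endloop
 endfacet
 facet normal -0.360 -0.788 -0.499
  outer loop
   vertex 5.1 1.1 3.4
   vertex 1.2 1.3 5.9
   vertex 2.3 3.9 1.0
  endloop
 endfacet
 facet normal 0.162 0.980 -0.111
  outer loop
   vertex 4.7 4.4 3.3
   vertex 1.1 5.2 5.1
   vertex 5.6 4.5 5.5
  endloop
 endfacet
 facet normal 0.684 0.061 -0.727
  outer loop
   vertex 4.7 4.4 3.3
   vertex 5.1 1.1 3.4
   vertex 2.3 3.9 1.0
  endloop
 endfacet
 facet normal 0.408 -0.462 0.787
  outer loop
   vertex 5.4 1.6 3.9
   vertex 5.6 4.5 5.5
   vertex 1.2 1.3 5.9
  endloop
 endfacet
 facet normal 0.323 -0.759 0.565
  outer loop
   vertex 5.4 1.6 3.9
   vertex 1.2 1.3 5.9
   vertex 5.1 1.1 3.4
  endloop
 endfacet
 facet normal 0.913 0.147 -0.380
  outer loop
   vertex 5.4 1.6 3.9
   vertex 4.7 4.4 3.3
   vertex 5.6 4.5 5.5
  endloop
 endfacet
 facet normal 0.816 0.082 -0.572
  outer loop
   vertex 5.4 1.6 3.9
   vertex 5.1 1.1 3.4
   vertex 4.7 4.4 3.3
  endloop
 endfacet
 facet normal 0.104 0.969 -0.223
  outer loop
   vertex 1.9 4.4 2.0
   vertex 1.1 5.2 5.1
   vertex 4.7 4.4 3.3
  endloop
 endfacet
 facet normal 0.178 0.907 -0.382
  outer loop
   vertex 1.9 4.4 2.0
   vertex 4.7 4.4 3.3
   vertex 2.3 3.9 1.0
  endloop
 endfacet
 facet normal -0.970 -0.072 -0.232
  outer loop
   vertex 1.9 4.4 2.0
   vertex 1.2 1.3 5.9
   vertex 1.1 5.2 5.1
  endloop
 endfacet
 facet normal -0.941 -0.160 -0.296
  outer loop
   vertex 1.9 4.4 2.0
   vertex 2.3 3.9 1.0
   vertex 1.2 1.3 5.9
  endloop
 endfacet
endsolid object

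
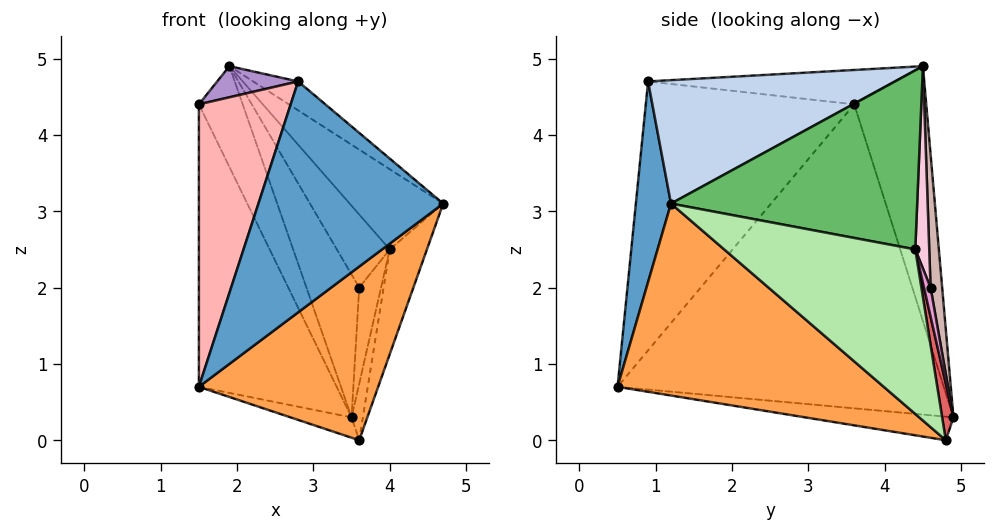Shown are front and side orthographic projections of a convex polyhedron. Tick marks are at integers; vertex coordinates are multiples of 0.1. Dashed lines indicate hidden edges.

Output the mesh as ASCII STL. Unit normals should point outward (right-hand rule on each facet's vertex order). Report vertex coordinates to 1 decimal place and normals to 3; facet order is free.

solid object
 facet normal 0.187 -0.982 0.038
  outer loop
   vertex 2.8 0.9 4.7
   vertex 1.5 0.5 0.7
   vertex 4.7 1.2 3.1
  endloop
 endfacet
 facet normal 0.629 0.115 0.769
  outer loop
   vertex 2.8 0.9 4.7
   vertex 4.7 1.2 3.1
   vertex 1.9 4.5 4.9
  endloop
 endfacet
 facet normal 0.603 -0.406 -0.686
  outer loop
   vertex 3.6 4.8 0.0
   vertex 4.7 1.2 3.1
   vertex 1.5 0.5 0.7
  endloop
 endfacet
 facet normal -0.848 0.349 -0.399
  outer loop
   vertex 3.6 4.8 0.0
   vertex 1.5 0.5 0.7
   vertex 3.5 4.9 0.3
  endloop
 endfacet
 facet normal 0.729 0.277 0.626
  outer loop
   vertex 4.0 4.4 2.5
   vertex 1.9 4.5 4.9
   vertex 4.7 1.2 3.1
  endloop
 endfacet
 facet normal 0.974 0.189 -0.125
  outer loop
   vertex 4.0 4.4 2.5
   vertex 4.7 1.2 3.1
   vertex 3.6 4.8 0.0
  endloop
 endfacet
 facet normal 0.707 0.707 0.000
  outer loop
   vertex 4.0 4.4 2.5
   vertex 3.6 4.8 0.0
   vertex 3.5 4.9 0.3
  endloop
 endfacet
 facet normal -0.867 -0.382 0.320
  outer loop
   vertex 1.5 3.6 4.4
   vertex 1.5 0.5 0.7
   vertex 2.8 0.9 4.7
  endloop
 endfacet
 facet normal -0.574 -0.188 0.797
  outer loop
   vertex 1.5 3.6 4.4
   vertex 2.8 0.9 4.7
   vertex 1.9 4.5 4.9
  endloop
 endfacet
 facet normal -0.876 0.370 -0.310
  outer loop
   vertex 1.5 3.6 4.4
   vertex 3.5 4.9 0.3
   vertex 1.5 0.5 0.7
  endloop
 endfacet
 facet normal -0.828 0.504 -0.244
  outer loop
   vertex 1.5 3.6 4.4
   vertex 1.9 4.5 4.9
   vertex 3.5 4.9 0.3
  endloop
 endfacet
 facet normal 0.212 0.964 0.158
  outer loop
   vertex 3.6 4.6 2.0
   vertex 3.5 4.9 0.3
   vertex 1.9 4.5 4.9
  endloop
 endfacet
 facet normal 0.285 0.947 0.150
  outer loop
   vertex 3.6 4.6 2.0
   vertex 4.0 4.4 2.5
   vertex 3.5 4.9 0.3
  endloop
 endfacet
 facet normal 0.251 0.951 0.180
  outer loop
   vertex 3.6 4.6 2.0
   vertex 1.9 4.5 4.9
   vertex 4.0 4.4 2.5
  endloop
 endfacet
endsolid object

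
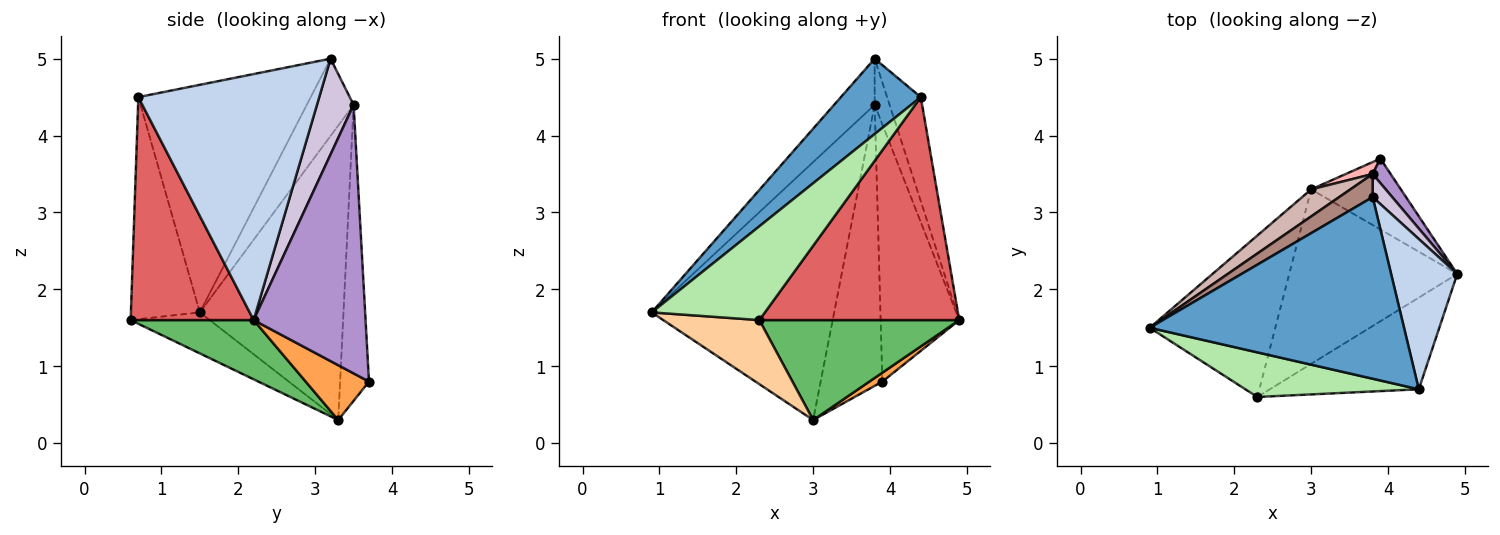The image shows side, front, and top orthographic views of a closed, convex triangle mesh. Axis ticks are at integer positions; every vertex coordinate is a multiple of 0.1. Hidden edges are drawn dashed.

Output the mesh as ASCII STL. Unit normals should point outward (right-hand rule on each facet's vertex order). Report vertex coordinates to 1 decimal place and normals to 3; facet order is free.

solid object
 facet normal -0.637 -0.295 0.712
  outer loop
   vertex 4.4 0.7 4.5
   vertex 3.8 3.2 5.0
   vertex 0.9 1.5 1.7
  endloop
 endfacet
 facet normal 0.950 0.177 0.255
  outer loop
   vertex 4.4 0.7 4.5
   vertex 4.9 2.2 1.6
   vertex 3.8 3.2 5.0
  endloop
 endfacet
 facet normal 0.519 -0.107 -0.848
  outer loop
   vertex 3.0 3.3 0.3
   vertex 3.9 3.7 0.8
   vertex 4.9 2.2 1.6
  endloop
 endfacet
 facet normal -0.290 -0.353 -0.889
  outer loop
   vertex 2.3 0.6 1.6
   vertex 0.9 1.5 1.7
   vertex 3.0 3.3 0.3
  endloop
 endfacet
 facet normal 0.293 -0.475 -0.830
  outer loop
   vertex 2.3 0.6 1.6
   vertex 3.0 3.3 0.3
   vertex 4.9 2.2 1.6
  endloop
 endfacet
 facet normal -0.482 -0.791 0.376
  outer loop
   vertex 2.3 0.6 1.6
   vertex 4.4 0.7 4.5
   vertex 0.9 1.5 1.7
  endloop
 endfacet
 facet normal 0.495 -0.804 -0.330
  outer loop
   vertex 2.3 0.6 1.6
   vertex 4.9 2.2 1.6
   vertex 4.4 0.7 4.5
  endloop
 endfacet
 facet normal -0.424 0.905 0.039
  outer loop
   vertex 3.8 3.5 4.4
   vertex 3.9 3.7 0.8
   vertex 3.0 3.3 0.3
  endloop
 endfacet
 facet normal 0.817 0.574 0.055
  outer loop
   vertex 3.8 3.5 4.4
   vertex 4.9 2.2 1.6
   vertex 3.9 3.7 0.8
  endloop
 endfacet
 facet normal 0.910 0.371 0.185
  outer loop
   vertex 3.8 3.5 4.4
   vertex 3.8 3.2 5.0
   vertex 4.9 2.2 1.6
  endloop
 endfacet
 facet normal -0.719 0.622 0.311
  outer loop
   vertex 3.8 3.5 4.4
   vertex 0.9 1.5 1.7
   vertex 3.8 3.2 5.0
  endloop
 endfacet
 facet normal -0.616 0.783 0.082
  outer loop
   vertex 3.8 3.5 4.4
   vertex 3.0 3.3 0.3
   vertex 0.9 1.5 1.7
  endloop
 endfacet
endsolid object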